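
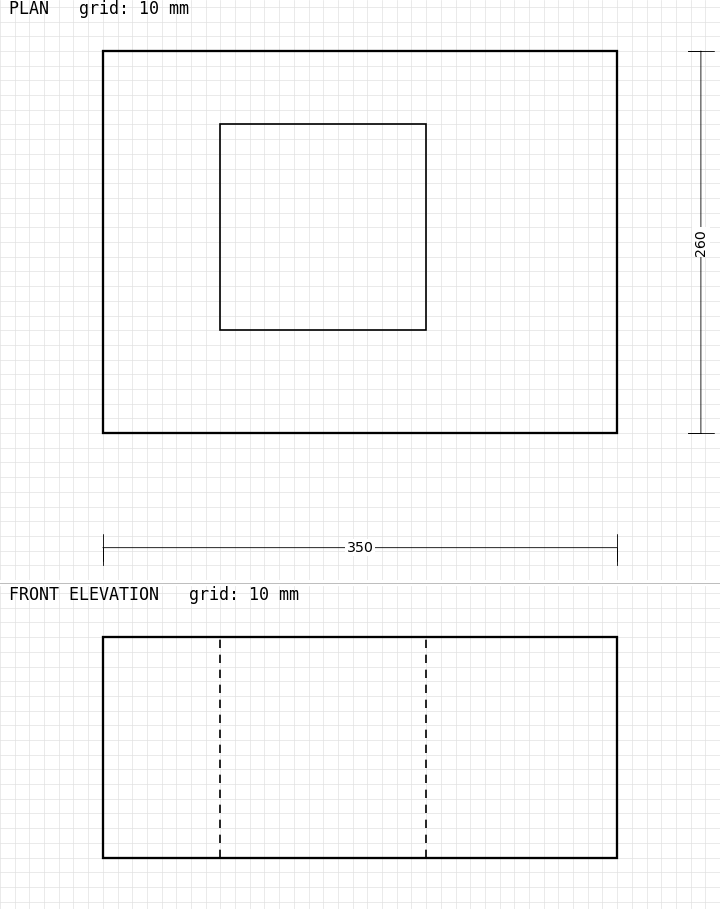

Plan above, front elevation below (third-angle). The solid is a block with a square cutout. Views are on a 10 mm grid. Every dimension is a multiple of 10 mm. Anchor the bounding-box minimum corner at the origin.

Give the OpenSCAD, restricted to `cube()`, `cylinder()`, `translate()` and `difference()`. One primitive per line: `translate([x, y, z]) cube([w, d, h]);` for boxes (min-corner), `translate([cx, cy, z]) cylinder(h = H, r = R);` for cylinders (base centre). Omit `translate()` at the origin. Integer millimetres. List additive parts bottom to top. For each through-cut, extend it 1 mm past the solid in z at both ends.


difference() {
  cube([350, 260, 150]);
  translate([80, 70, -1]) cube([140, 140, 152]);
}


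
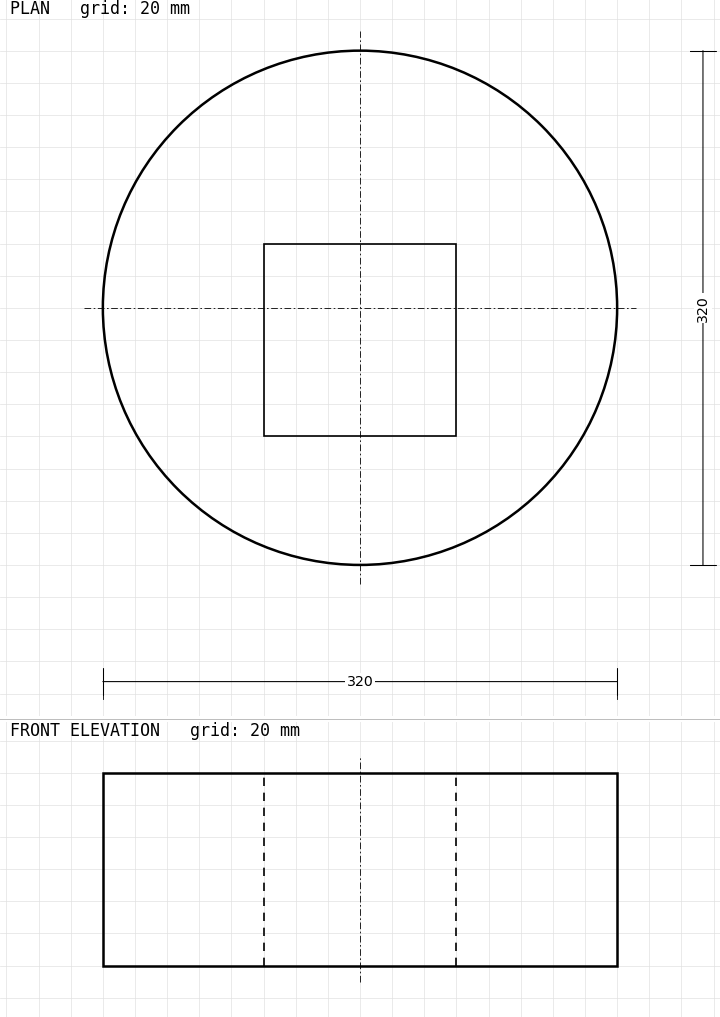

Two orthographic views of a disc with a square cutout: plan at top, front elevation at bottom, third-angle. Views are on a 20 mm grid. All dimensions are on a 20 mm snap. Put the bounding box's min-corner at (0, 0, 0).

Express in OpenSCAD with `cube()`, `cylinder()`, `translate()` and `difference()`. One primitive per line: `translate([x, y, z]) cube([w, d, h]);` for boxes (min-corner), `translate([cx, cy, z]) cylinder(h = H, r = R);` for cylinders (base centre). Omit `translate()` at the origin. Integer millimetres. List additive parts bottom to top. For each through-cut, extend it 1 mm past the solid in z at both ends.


difference() {
  translate([160, 160, 0]) cylinder(h = 120, r = 160);
  translate([100, 80, -1]) cube([120, 120, 122]);
}


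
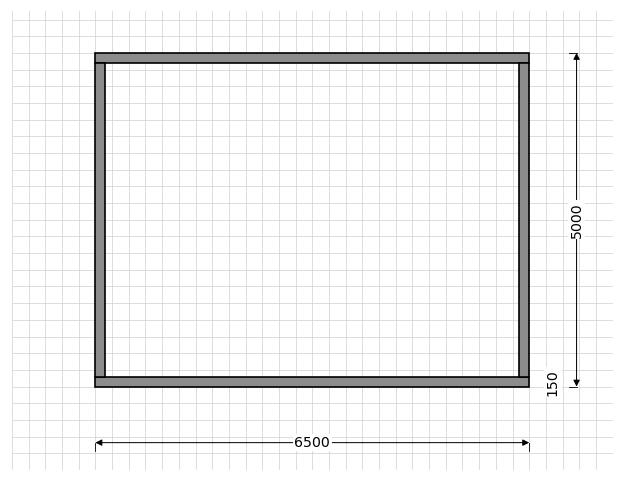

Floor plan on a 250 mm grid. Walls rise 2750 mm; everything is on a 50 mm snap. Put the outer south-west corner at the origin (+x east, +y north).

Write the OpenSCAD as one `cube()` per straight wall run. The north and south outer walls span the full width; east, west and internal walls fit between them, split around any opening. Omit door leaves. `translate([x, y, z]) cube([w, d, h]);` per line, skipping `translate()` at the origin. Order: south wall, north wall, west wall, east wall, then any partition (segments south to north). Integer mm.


cube([6500, 150, 2750]);
translate([0, 4850, 0]) cube([6500, 150, 2750]);
translate([0, 150, 0]) cube([150, 4700, 2750]);
translate([6350, 150, 0]) cube([150, 4700, 2750]);


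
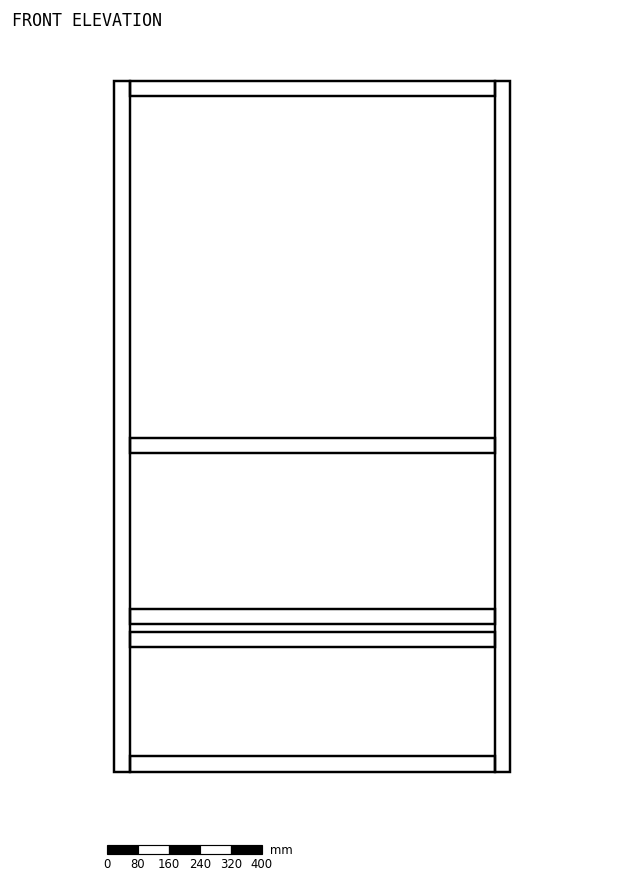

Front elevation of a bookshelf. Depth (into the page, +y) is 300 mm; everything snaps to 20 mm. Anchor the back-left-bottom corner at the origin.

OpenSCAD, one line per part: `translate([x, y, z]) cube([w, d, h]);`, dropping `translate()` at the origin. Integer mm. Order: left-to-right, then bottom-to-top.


cube([40, 300, 1780]);
translate([40, 0, 0]) cube([940, 300, 40]);
translate([40, 0, 320]) cube([940, 300, 40]);
translate([40, 0, 380]) cube([940, 300, 40]);
translate([40, 0, 820]) cube([940, 300, 40]);
translate([40, 0, 1740]) cube([940, 300, 40]);
translate([980, 0, 0]) cube([40, 300, 1780]);


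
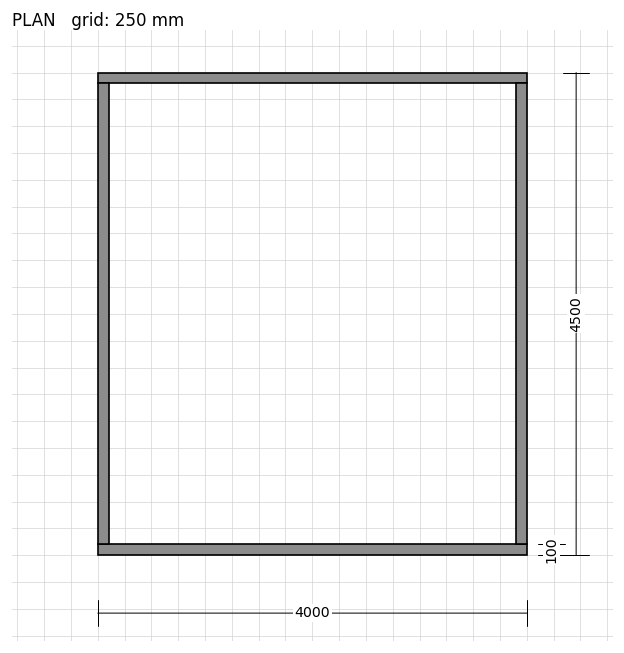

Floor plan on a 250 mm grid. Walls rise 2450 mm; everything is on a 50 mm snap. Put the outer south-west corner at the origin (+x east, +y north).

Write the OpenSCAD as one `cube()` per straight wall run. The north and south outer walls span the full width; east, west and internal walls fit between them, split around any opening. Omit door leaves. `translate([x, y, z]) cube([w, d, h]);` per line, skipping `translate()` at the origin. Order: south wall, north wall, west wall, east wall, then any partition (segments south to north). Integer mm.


cube([4000, 100, 2450]);
translate([0, 4400, 0]) cube([4000, 100, 2450]);
translate([0, 100, 0]) cube([100, 4300, 2450]);
translate([3900, 100, 0]) cube([100, 4300, 2450]);


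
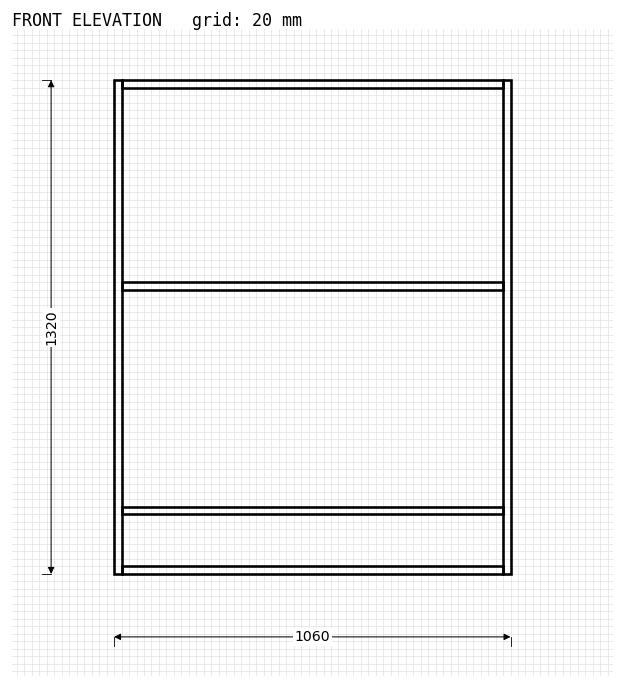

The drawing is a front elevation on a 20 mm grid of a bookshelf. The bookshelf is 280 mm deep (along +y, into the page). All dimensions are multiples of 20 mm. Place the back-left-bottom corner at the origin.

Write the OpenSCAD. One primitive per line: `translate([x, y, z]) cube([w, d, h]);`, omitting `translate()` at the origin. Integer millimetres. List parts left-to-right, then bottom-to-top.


cube([20, 280, 1320]);
translate([20, 0, 0]) cube([1020, 280, 20]);
translate([20, 0, 160]) cube([1020, 280, 20]);
translate([20, 0, 760]) cube([1020, 280, 20]);
translate([20, 0, 1300]) cube([1020, 280, 20]);
translate([1040, 0, 0]) cube([20, 280, 1320]);


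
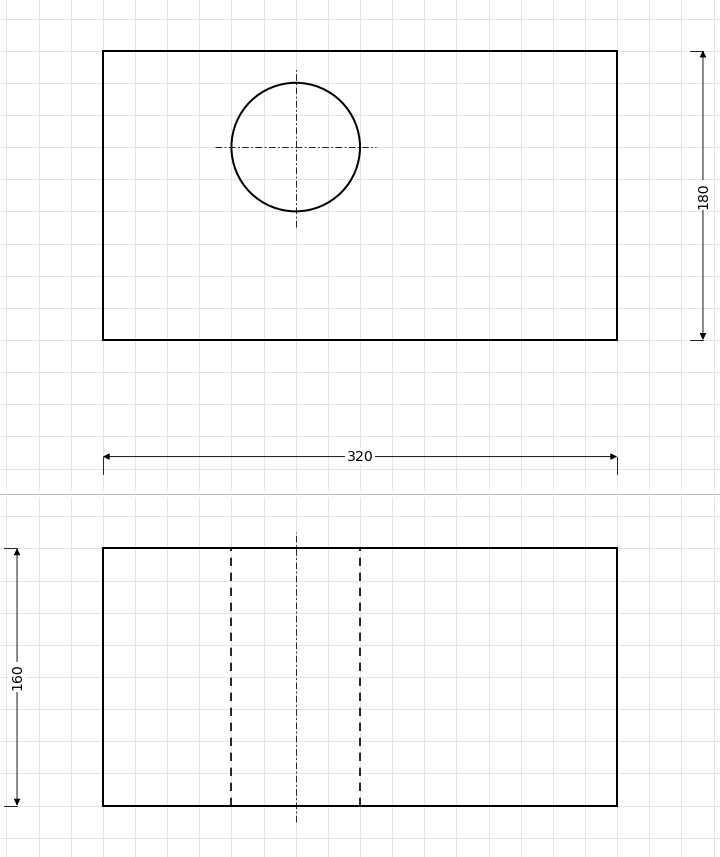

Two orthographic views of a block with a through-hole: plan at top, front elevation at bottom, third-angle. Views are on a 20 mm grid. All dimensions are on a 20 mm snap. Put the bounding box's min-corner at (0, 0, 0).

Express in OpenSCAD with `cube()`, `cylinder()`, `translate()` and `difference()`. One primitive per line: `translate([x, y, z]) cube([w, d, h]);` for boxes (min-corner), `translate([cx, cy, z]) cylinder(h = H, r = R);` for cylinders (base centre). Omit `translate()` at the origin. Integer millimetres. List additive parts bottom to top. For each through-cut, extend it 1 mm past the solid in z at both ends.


difference() {
  cube([320, 180, 160]);
  translate([120, 120, -1]) cylinder(h = 162, r = 40);
}


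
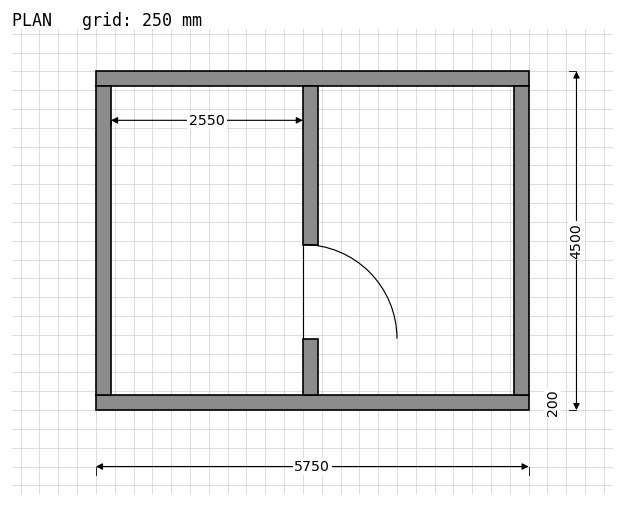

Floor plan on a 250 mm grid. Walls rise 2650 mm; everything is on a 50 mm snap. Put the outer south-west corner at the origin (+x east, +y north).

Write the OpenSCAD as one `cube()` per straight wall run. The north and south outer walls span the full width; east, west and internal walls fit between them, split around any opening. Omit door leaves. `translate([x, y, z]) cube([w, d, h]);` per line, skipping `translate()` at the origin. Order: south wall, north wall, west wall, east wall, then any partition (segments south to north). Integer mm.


cube([5750, 200, 2650]);
translate([0, 4300, 0]) cube([5750, 200, 2650]);
translate([0, 200, 0]) cube([200, 4100, 2650]);
translate([5550, 200, 0]) cube([200, 4100, 2650]);
translate([2750, 200, 0]) cube([200, 750, 2650]);
translate([2750, 2200, 0]) cube([200, 2100, 2650]);


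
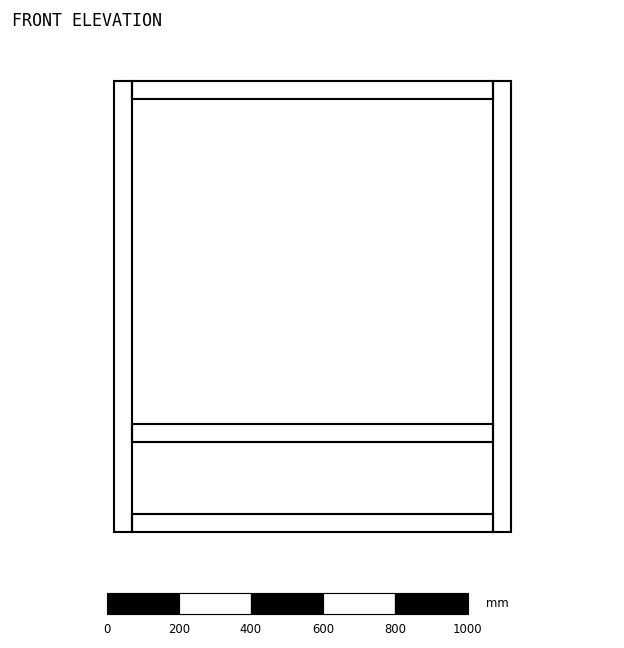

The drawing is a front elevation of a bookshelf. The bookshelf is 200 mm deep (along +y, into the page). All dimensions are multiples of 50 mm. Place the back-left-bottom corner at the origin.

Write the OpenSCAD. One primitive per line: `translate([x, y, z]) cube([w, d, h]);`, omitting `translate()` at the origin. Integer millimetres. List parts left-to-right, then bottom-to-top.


cube([50, 200, 1250]);
translate([50, 0, 0]) cube([1000, 200, 50]);
translate([50, 0, 250]) cube([1000, 200, 50]);
translate([50, 0, 1200]) cube([1000, 200, 50]);
translate([1050, 0, 0]) cube([50, 200, 1250]);


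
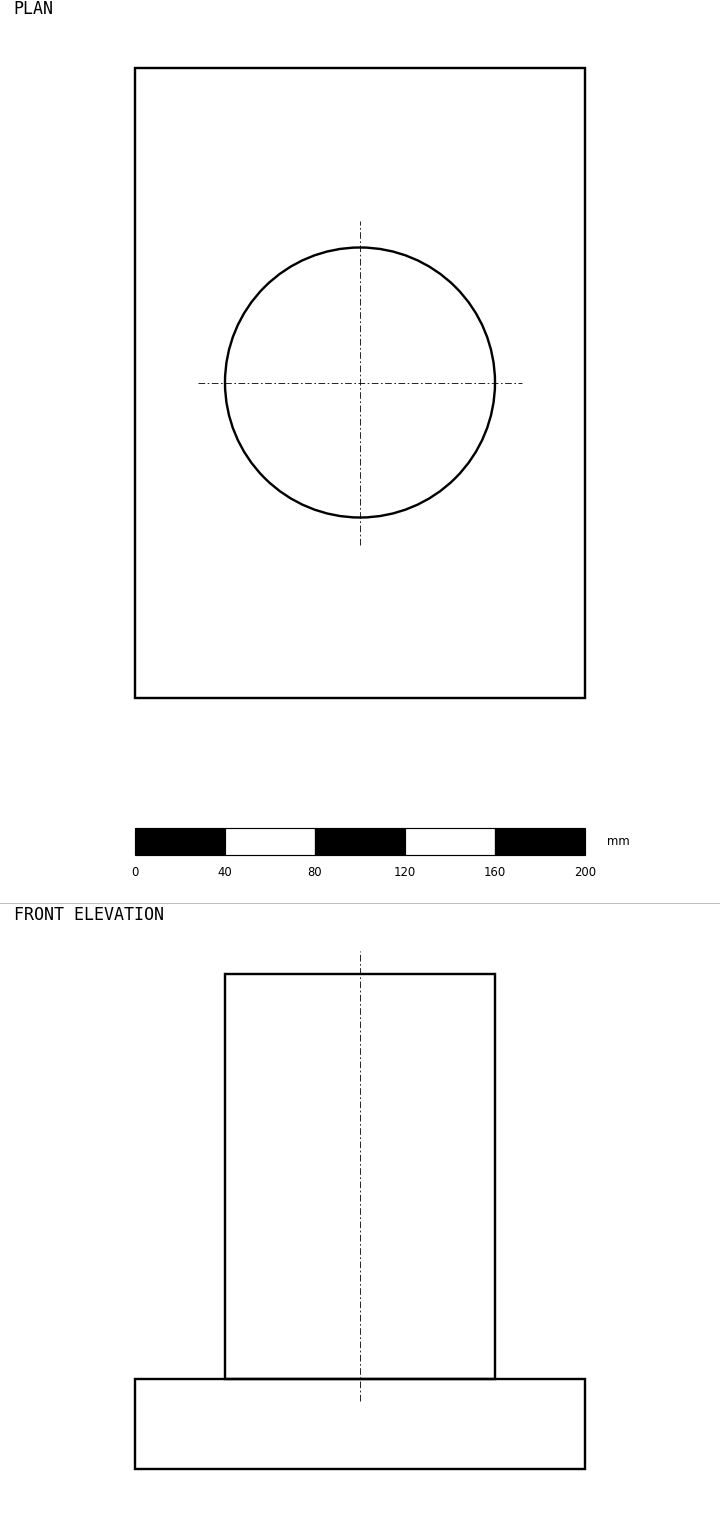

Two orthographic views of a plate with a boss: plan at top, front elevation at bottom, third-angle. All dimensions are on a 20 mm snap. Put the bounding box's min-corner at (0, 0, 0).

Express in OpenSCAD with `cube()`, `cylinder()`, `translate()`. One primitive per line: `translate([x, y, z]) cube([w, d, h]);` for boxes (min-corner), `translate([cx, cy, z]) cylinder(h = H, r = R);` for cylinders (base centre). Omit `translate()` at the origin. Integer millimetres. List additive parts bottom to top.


cube([200, 280, 40]);
translate([100, 140, 40]) cylinder(h = 180, r = 60);


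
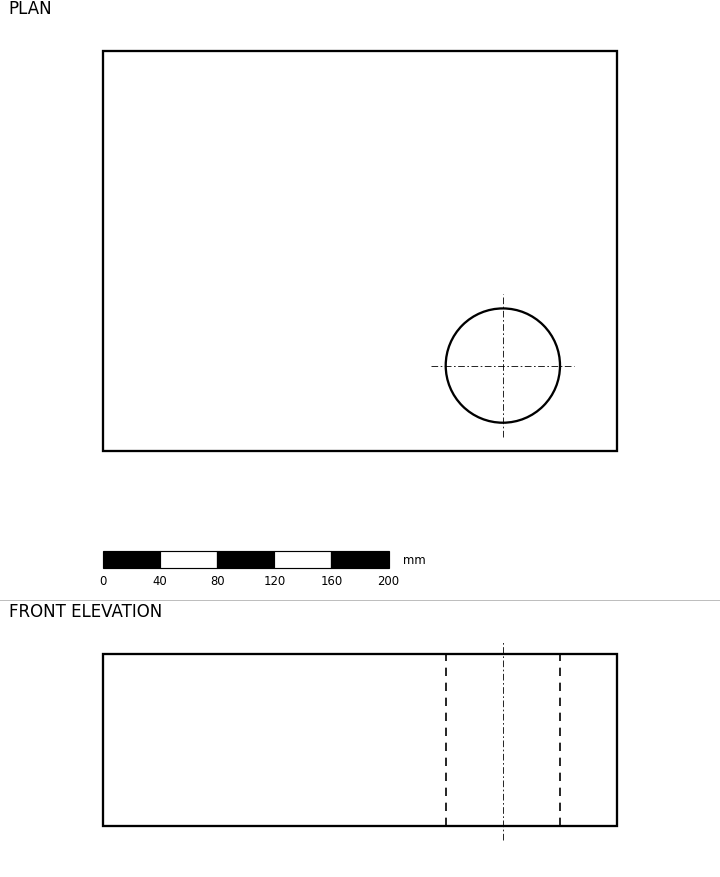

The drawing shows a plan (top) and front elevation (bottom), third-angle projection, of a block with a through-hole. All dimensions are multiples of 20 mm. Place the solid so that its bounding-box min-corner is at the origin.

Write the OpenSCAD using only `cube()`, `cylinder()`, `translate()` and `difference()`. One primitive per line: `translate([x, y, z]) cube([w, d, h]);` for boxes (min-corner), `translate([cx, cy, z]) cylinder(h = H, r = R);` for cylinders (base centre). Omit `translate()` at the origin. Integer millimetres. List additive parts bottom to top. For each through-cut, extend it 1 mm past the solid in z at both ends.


difference() {
  cube([360, 280, 120]);
  translate([280, 60, -1]) cylinder(h = 122, r = 40);
}


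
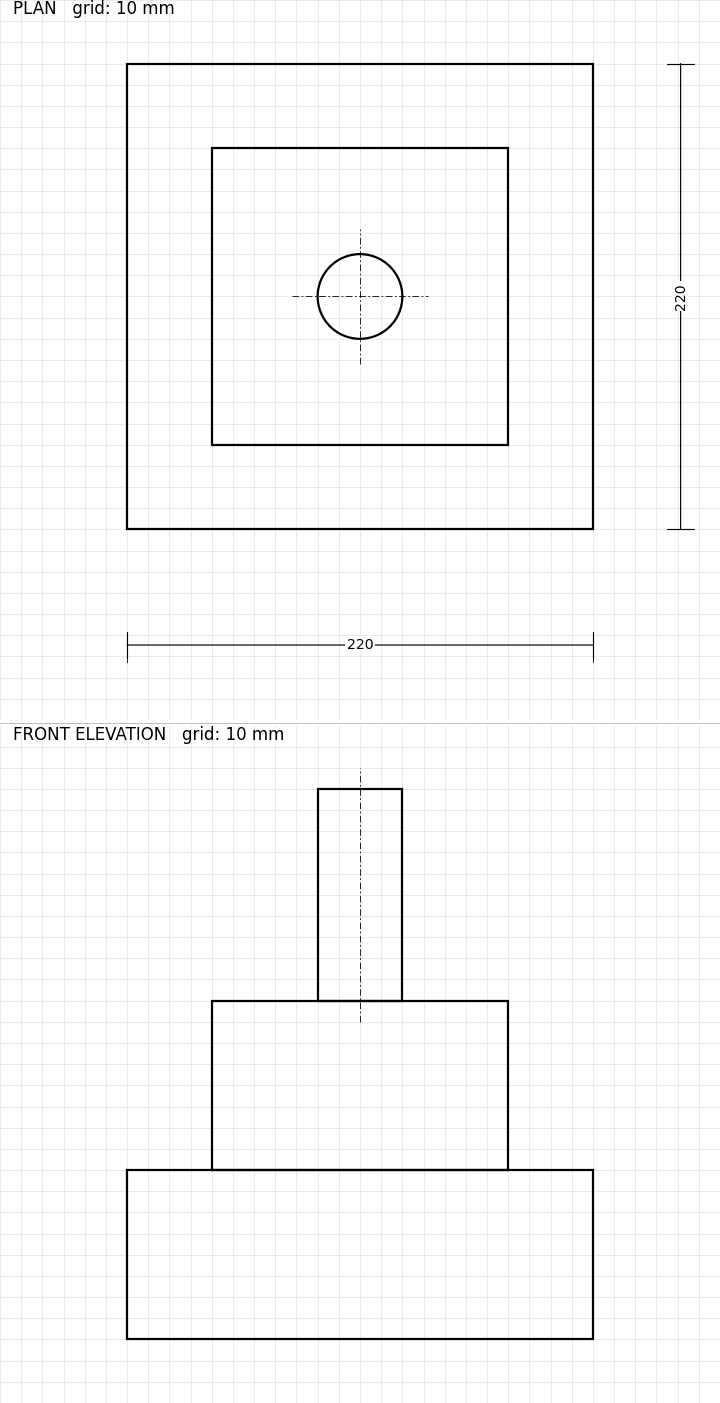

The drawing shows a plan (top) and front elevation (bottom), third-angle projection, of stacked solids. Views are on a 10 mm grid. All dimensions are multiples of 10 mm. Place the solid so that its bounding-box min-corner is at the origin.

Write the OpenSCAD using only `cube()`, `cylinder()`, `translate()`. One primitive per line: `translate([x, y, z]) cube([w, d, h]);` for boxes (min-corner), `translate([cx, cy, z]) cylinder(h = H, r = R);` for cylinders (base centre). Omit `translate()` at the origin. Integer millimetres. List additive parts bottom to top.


cube([220, 220, 80]);
translate([40, 40, 80]) cube([140, 140, 80]);
translate([110, 110, 160]) cylinder(h = 100, r = 20);


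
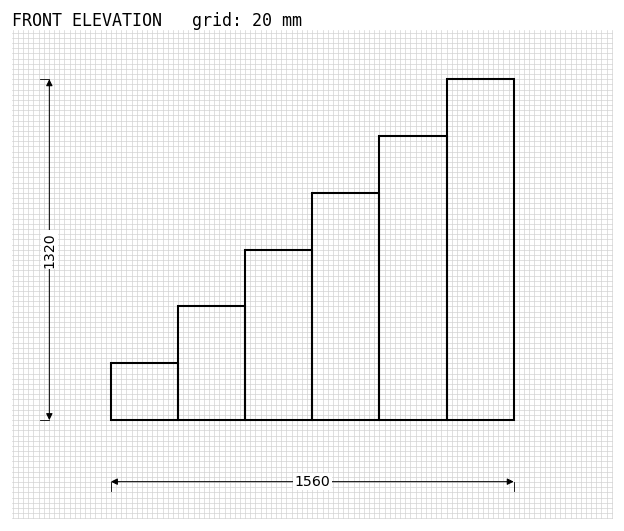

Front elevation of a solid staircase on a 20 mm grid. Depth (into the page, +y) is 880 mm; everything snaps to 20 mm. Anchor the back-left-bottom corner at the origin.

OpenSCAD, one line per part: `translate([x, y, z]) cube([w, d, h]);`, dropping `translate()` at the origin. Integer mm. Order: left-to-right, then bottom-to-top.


cube([260, 880, 220]);
translate([260, 0, 0]) cube([260, 880, 440]);
translate([520, 0, 0]) cube([260, 880, 660]);
translate([780, 0, 0]) cube([260, 880, 880]);
translate([1040, 0, 0]) cube([260, 880, 1100]);
translate([1300, 0, 0]) cube([260, 880, 1320]);


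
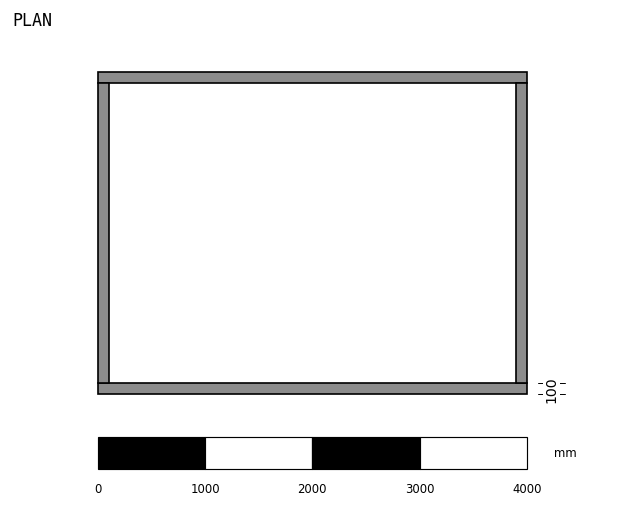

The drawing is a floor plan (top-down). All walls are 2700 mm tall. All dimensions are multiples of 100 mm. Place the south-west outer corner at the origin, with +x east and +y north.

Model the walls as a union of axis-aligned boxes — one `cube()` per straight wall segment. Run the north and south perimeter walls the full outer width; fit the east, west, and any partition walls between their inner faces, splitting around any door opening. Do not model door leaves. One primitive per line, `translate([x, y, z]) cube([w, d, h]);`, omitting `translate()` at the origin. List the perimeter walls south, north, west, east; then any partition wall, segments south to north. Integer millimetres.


cube([4000, 100, 2700]);
translate([0, 2900, 0]) cube([4000, 100, 2700]);
translate([0, 100, 0]) cube([100, 2800, 2700]);
translate([3900, 100, 0]) cube([100, 2800, 2700]);


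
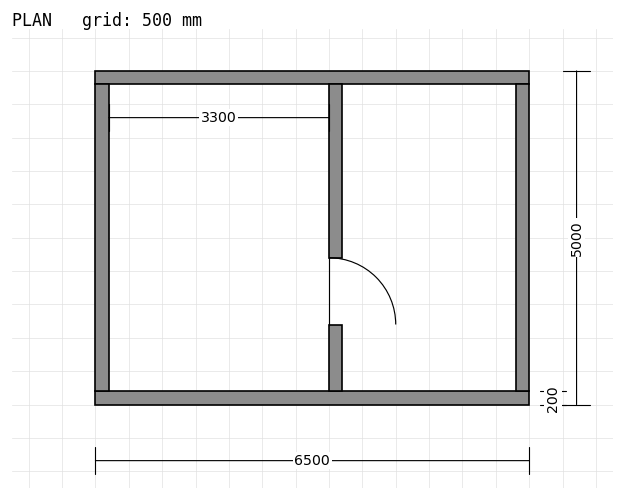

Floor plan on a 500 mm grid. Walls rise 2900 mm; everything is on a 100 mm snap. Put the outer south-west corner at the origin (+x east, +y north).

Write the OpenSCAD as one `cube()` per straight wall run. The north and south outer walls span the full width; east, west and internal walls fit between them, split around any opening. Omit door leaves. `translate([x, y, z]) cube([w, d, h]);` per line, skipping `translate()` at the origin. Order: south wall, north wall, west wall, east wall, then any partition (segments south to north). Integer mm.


cube([6500, 200, 2900]);
translate([0, 4800, 0]) cube([6500, 200, 2900]);
translate([0, 200, 0]) cube([200, 4600, 2900]);
translate([6300, 200, 0]) cube([200, 4600, 2900]);
translate([3500, 200, 0]) cube([200, 1000, 2900]);
translate([3500, 2200, 0]) cube([200, 2600, 2900]);


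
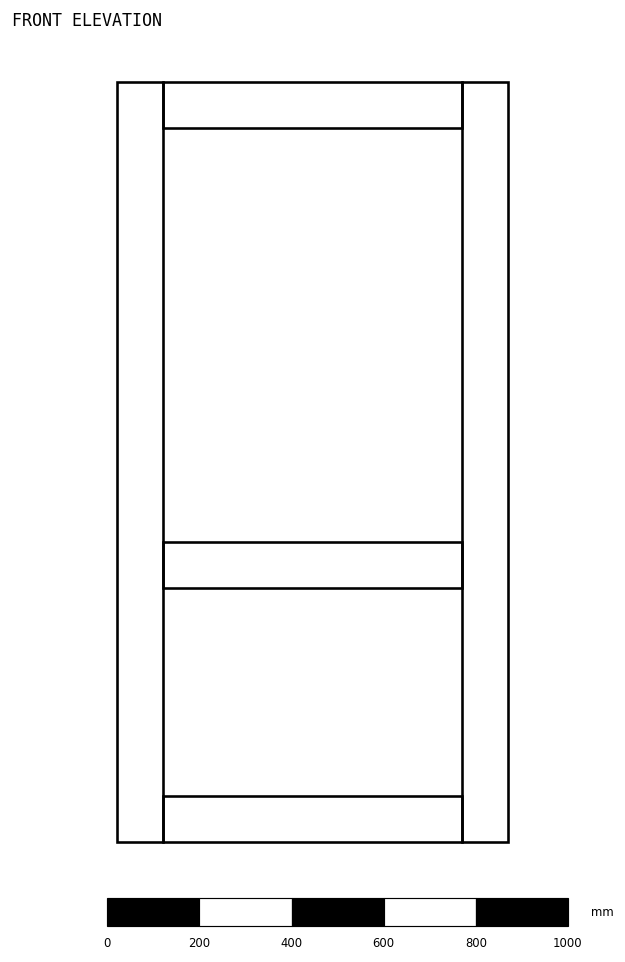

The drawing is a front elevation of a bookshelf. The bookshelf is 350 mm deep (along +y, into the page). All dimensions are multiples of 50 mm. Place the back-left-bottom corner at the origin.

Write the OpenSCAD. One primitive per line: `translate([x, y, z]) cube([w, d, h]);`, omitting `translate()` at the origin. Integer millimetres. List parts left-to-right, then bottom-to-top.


cube([100, 350, 1650]);
translate([100, 0, 0]) cube([650, 350, 100]);
translate([100, 0, 550]) cube([650, 350, 100]);
translate([100, 0, 1550]) cube([650, 350, 100]);
translate([750, 0, 0]) cube([100, 350, 1650]);


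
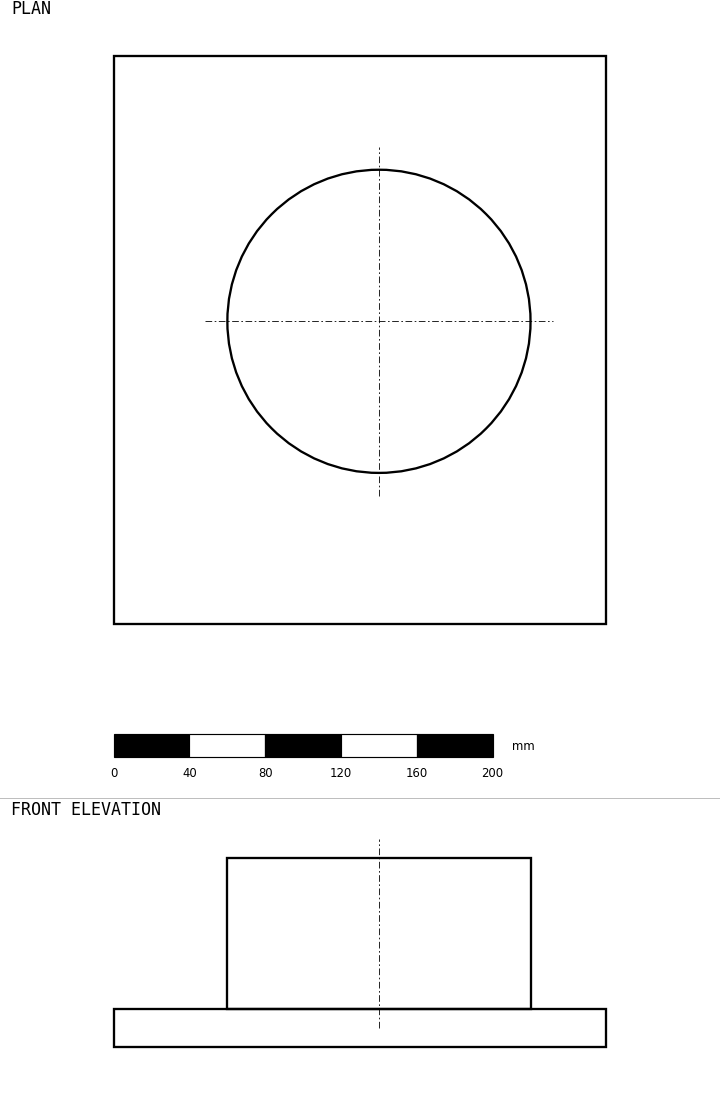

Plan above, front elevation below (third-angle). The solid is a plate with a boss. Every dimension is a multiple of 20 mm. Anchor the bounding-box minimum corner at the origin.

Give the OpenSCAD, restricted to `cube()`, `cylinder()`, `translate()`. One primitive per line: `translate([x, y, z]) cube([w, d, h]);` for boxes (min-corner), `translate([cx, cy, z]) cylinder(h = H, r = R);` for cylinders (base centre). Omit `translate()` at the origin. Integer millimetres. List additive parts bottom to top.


cube([260, 300, 20]);
translate([140, 160, 20]) cylinder(h = 80, r = 80);


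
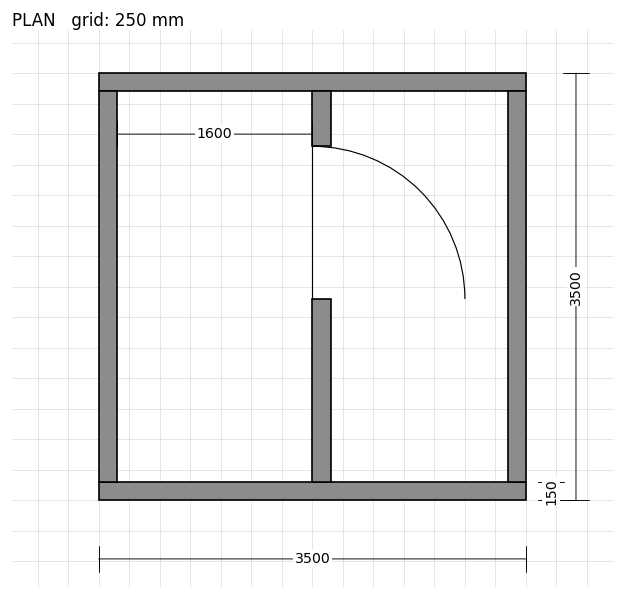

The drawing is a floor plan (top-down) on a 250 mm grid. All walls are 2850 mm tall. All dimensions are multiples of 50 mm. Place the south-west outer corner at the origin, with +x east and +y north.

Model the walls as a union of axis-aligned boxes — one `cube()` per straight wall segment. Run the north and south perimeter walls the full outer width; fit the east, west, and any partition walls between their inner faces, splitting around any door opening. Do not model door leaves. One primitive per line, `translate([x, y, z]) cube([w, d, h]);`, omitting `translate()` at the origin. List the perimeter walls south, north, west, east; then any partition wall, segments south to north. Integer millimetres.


cube([3500, 150, 2850]);
translate([0, 3350, 0]) cube([3500, 150, 2850]);
translate([0, 150, 0]) cube([150, 3200, 2850]);
translate([3350, 150, 0]) cube([150, 3200, 2850]);
translate([1750, 150, 0]) cube([150, 1500, 2850]);
translate([1750, 2900, 0]) cube([150, 450, 2850]);


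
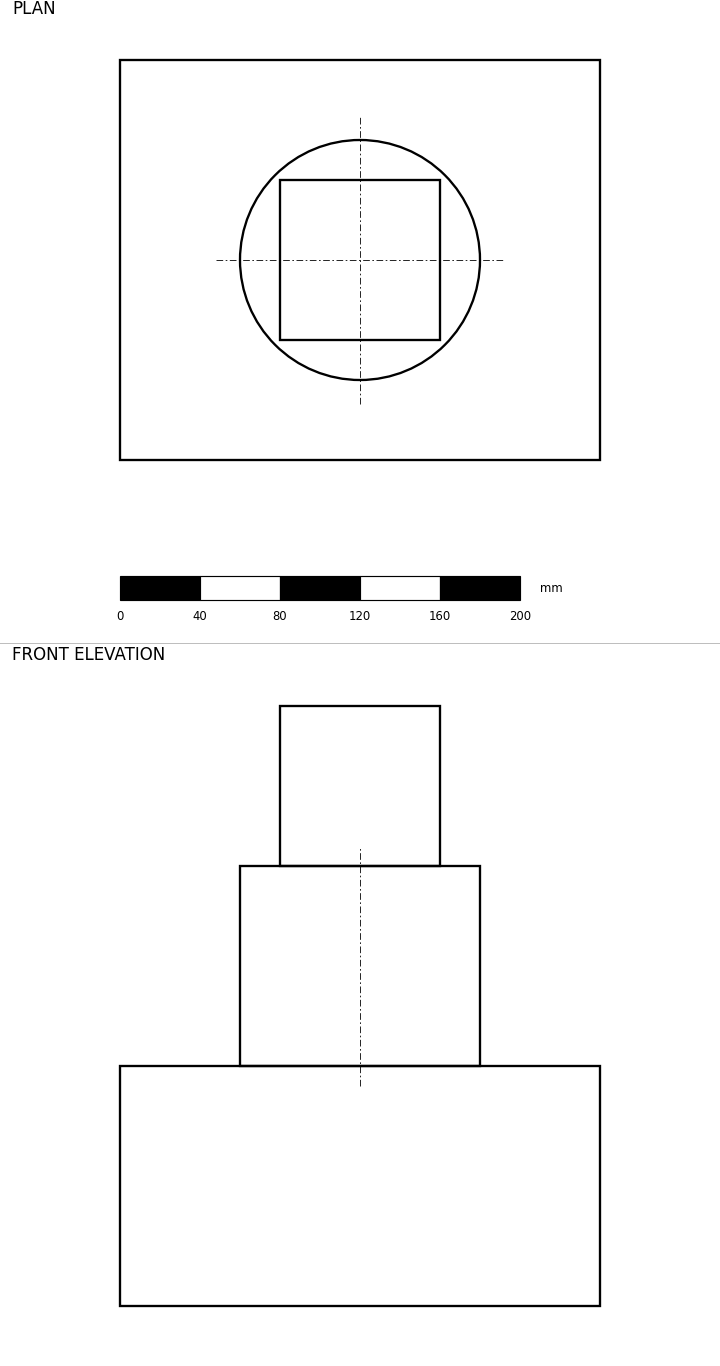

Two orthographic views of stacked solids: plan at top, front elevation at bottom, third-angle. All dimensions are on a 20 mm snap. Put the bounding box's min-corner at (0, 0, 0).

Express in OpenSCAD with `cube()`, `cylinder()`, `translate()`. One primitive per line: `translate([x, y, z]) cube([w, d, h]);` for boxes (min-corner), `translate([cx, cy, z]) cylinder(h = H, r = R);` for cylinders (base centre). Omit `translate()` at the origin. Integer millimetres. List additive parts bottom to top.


cube([240, 200, 120]);
translate([120, 100, 120]) cylinder(h = 100, r = 60);
translate([80, 60, 220]) cube([80, 80, 80]);


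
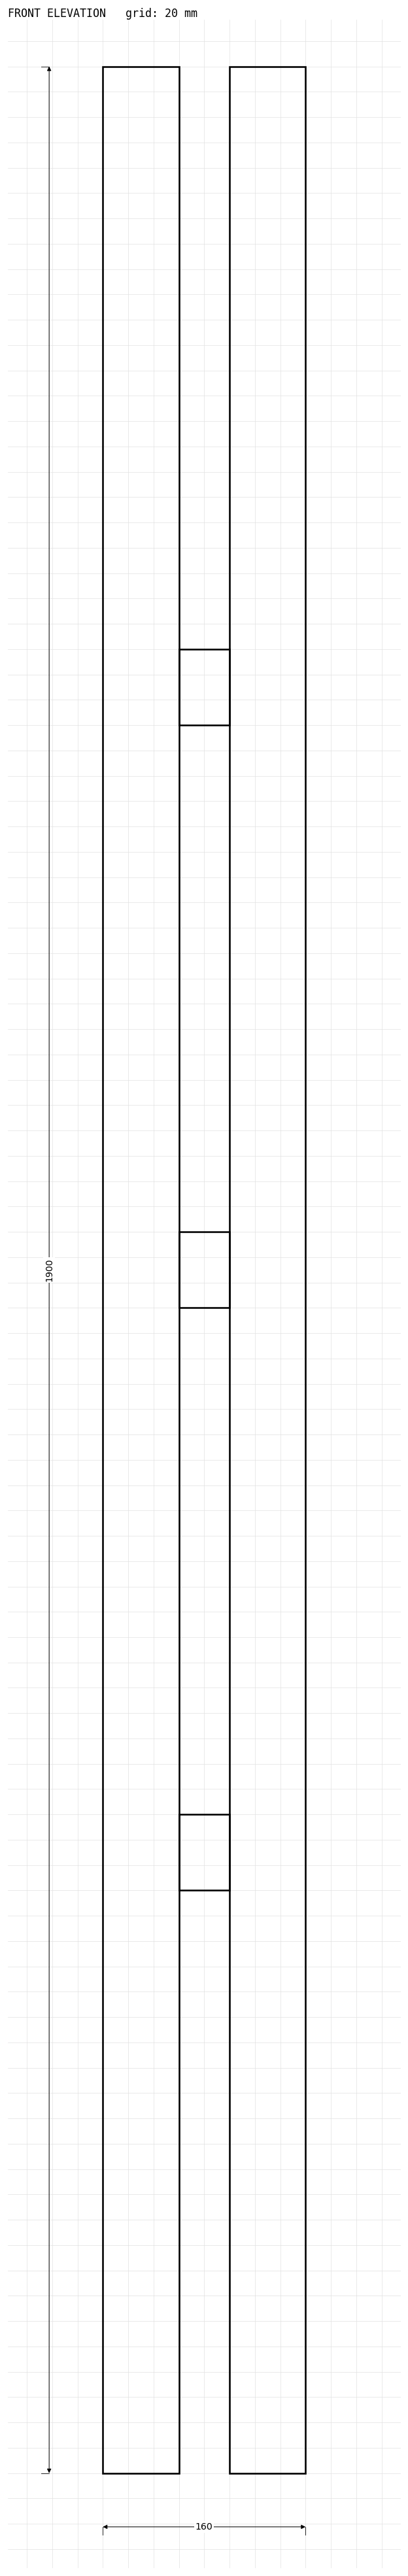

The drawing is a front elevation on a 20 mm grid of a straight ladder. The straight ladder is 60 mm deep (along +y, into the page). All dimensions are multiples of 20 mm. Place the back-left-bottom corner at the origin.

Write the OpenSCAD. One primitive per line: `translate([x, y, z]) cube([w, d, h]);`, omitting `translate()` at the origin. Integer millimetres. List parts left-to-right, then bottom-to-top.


cube([60, 60, 1900]);
translate([60, 0, 460]) cube([40, 60, 60]);
translate([60, 0, 920]) cube([40, 60, 60]);
translate([60, 0, 1380]) cube([40, 60, 60]);
translate([100, 0, 0]) cube([60, 60, 1900]);


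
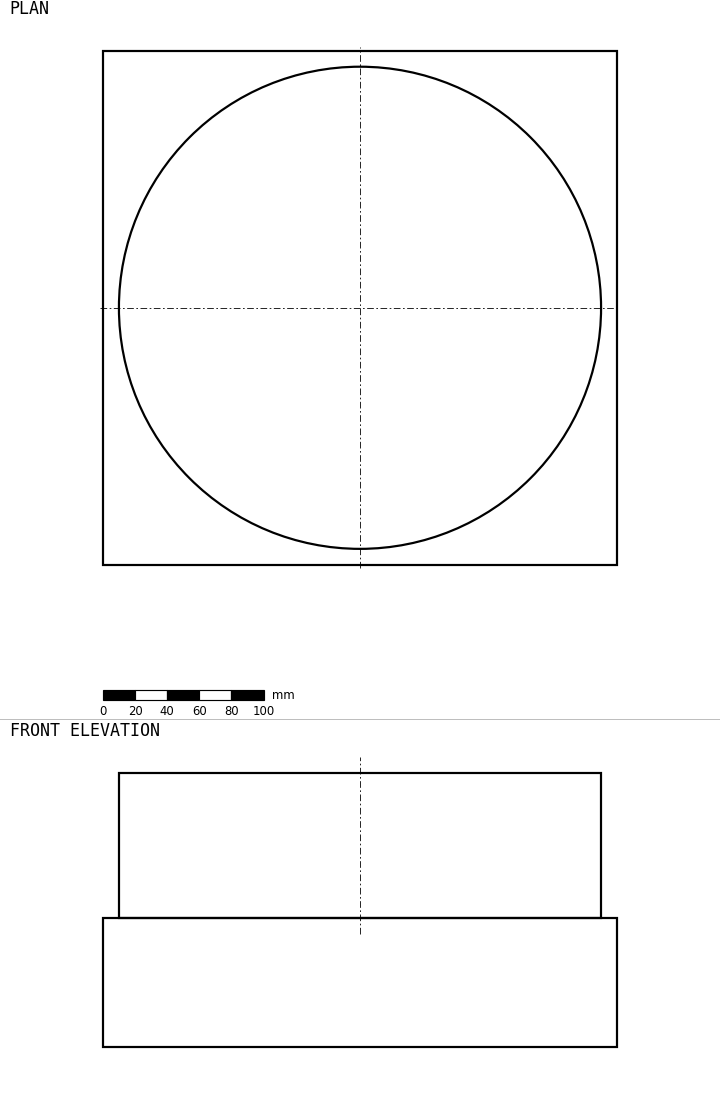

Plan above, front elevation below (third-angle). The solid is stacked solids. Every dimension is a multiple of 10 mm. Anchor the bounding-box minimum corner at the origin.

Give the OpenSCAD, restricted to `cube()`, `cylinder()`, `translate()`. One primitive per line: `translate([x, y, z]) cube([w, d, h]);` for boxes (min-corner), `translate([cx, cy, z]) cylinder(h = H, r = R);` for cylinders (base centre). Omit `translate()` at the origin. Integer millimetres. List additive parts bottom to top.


cube([320, 320, 80]);
translate([160, 160, 80]) cylinder(h = 90, r = 150);


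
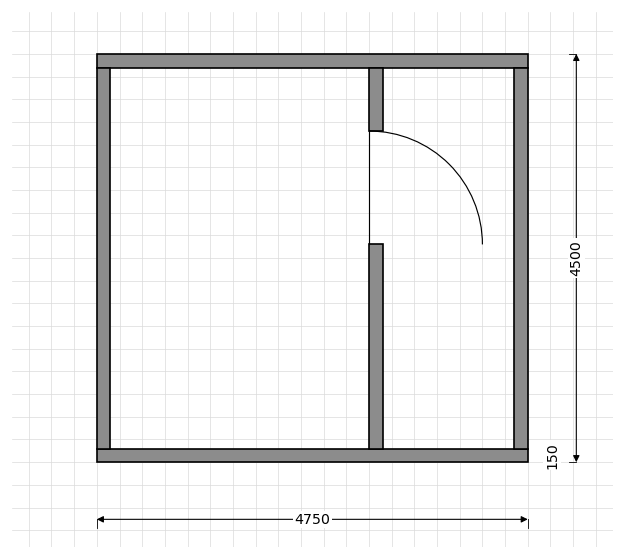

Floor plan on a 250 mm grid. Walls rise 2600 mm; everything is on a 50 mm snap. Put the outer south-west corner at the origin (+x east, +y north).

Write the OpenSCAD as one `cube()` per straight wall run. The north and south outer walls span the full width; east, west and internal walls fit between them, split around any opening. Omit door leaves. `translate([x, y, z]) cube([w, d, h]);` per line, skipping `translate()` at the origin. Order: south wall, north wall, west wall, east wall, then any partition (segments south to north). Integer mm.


cube([4750, 150, 2600]);
translate([0, 4350, 0]) cube([4750, 150, 2600]);
translate([0, 150, 0]) cube([150, 4200, 2600]);
translate([4600, 150, 0]) cube([150, 4200, 2600]);
translate([3000, 150, 0]) cube([150, 2250, 2600]);
translate([3000, 3650, 0]) cube([150, 700, 2600]);


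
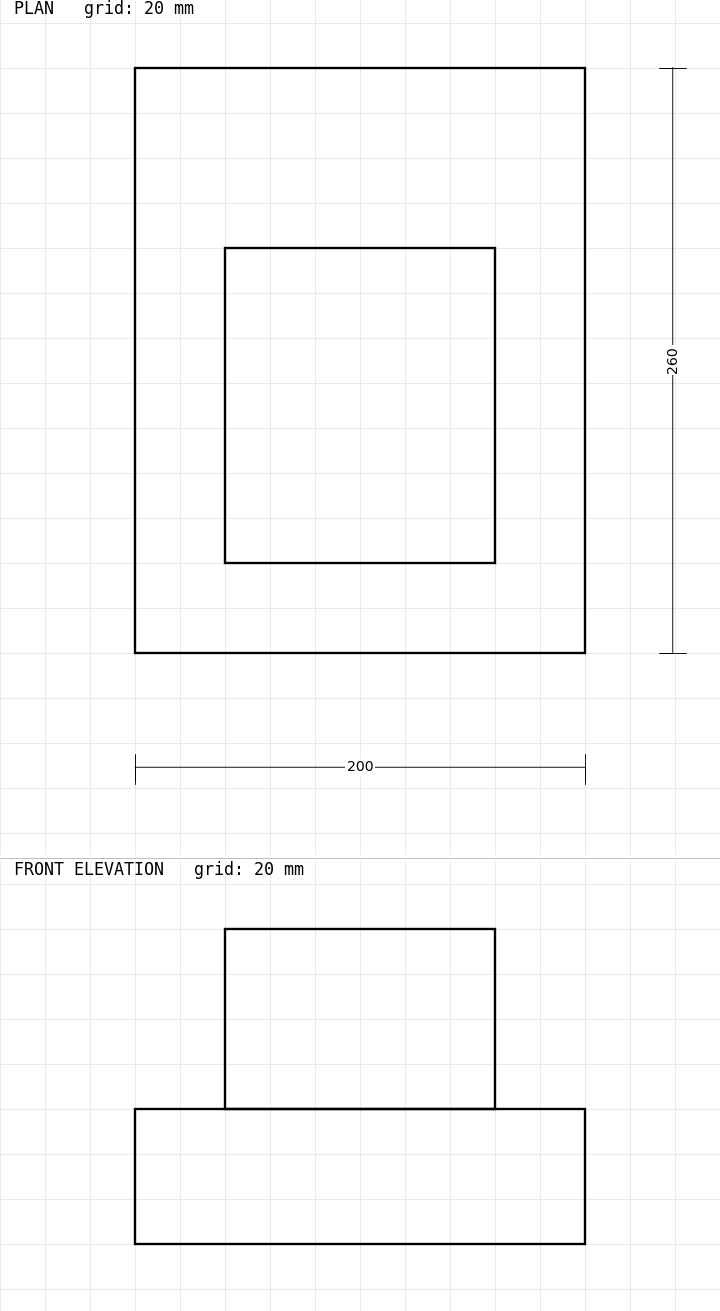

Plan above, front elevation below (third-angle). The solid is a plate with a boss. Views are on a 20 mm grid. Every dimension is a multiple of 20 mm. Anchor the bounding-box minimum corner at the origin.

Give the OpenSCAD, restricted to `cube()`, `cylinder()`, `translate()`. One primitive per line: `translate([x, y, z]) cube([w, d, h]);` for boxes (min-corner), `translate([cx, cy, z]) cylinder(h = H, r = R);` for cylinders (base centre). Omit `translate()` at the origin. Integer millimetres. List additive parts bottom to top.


cube([200, 260, 60]);
translate([40, 40, 60]) cube([120, 140, 80]);


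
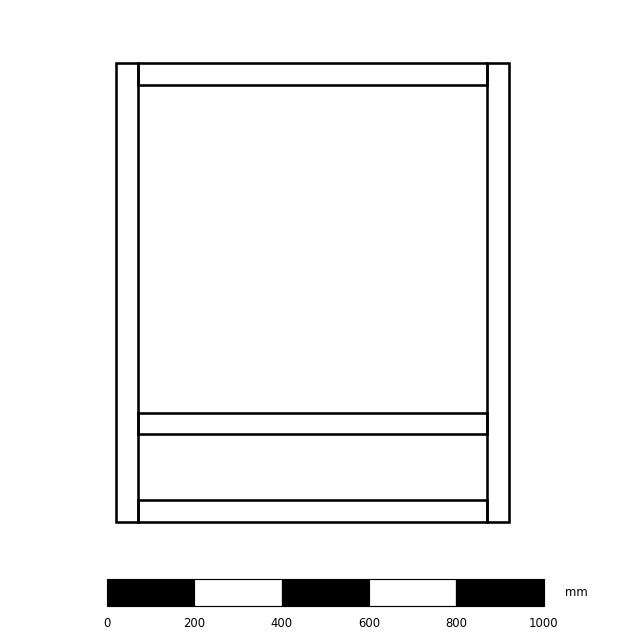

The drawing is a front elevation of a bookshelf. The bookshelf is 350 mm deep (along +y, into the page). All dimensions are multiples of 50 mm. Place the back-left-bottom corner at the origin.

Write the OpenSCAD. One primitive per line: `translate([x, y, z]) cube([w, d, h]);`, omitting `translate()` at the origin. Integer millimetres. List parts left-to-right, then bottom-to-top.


cube([50, 350, 1050]);
translate([50, 0, 0]) cube([800, 350, 50]);
translate([50, 0, 200]) cube([800, 350, 50]);
translate([50, 0, 1000]) cube([800, 350, 50]);
translate([850, 0, 0]) cube([50, 350, 1050]);


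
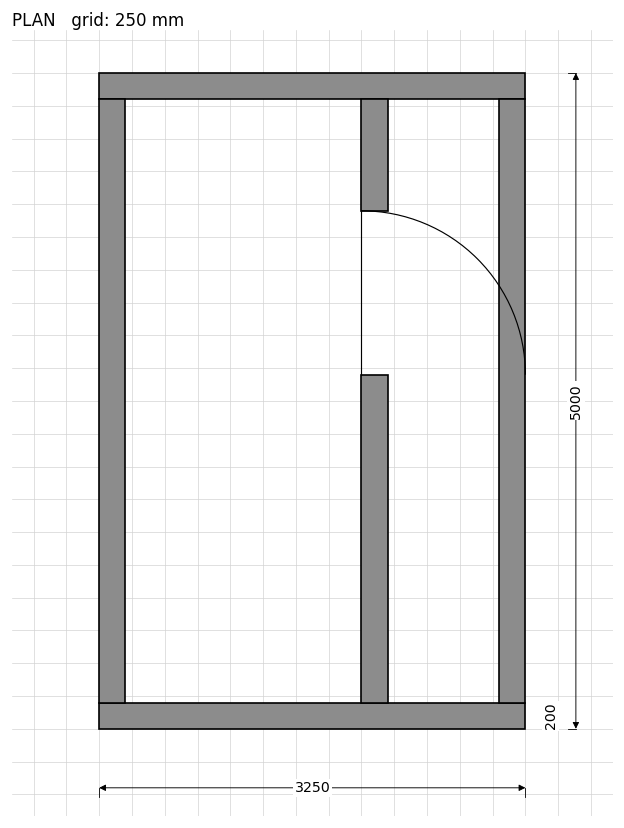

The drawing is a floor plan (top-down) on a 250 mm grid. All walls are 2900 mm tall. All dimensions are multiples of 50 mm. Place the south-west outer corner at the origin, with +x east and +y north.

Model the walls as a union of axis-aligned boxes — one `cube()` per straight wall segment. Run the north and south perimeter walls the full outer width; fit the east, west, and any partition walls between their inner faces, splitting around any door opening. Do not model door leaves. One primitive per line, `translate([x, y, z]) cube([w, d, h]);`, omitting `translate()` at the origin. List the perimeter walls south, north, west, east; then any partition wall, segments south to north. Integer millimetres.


cube([3250, 200, 2900]);
translate([0, 4800, 0]) cube([3250, 200, 2900]);
translate([0, 200, 0]) cube([200, 4600, 2900]);
translate([3050, 200, 0]) cube([200, 4600, 2900]);
translate([2000, 200, 0]) cube([200, 2500, 2900]);
translate([2000, 3950, 0]) cube([200, 850, 2900]);


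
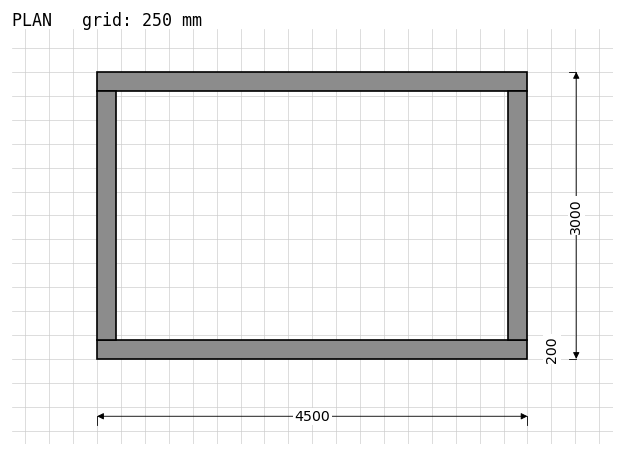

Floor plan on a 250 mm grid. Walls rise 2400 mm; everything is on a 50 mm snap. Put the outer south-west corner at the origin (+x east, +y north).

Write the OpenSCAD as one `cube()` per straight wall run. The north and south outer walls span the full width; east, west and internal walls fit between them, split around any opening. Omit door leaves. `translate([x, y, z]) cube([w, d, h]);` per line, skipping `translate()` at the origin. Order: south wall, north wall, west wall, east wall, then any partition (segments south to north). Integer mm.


cube([4500, 200, 2400]);
translate([0, 2800, 0]) cube([4500, 200, 2400]);
translate([0, 200, 0]) cube([200, 2600, 2400]);
translate([4300, 200, 0]) cube([200, 2600, 2400]);


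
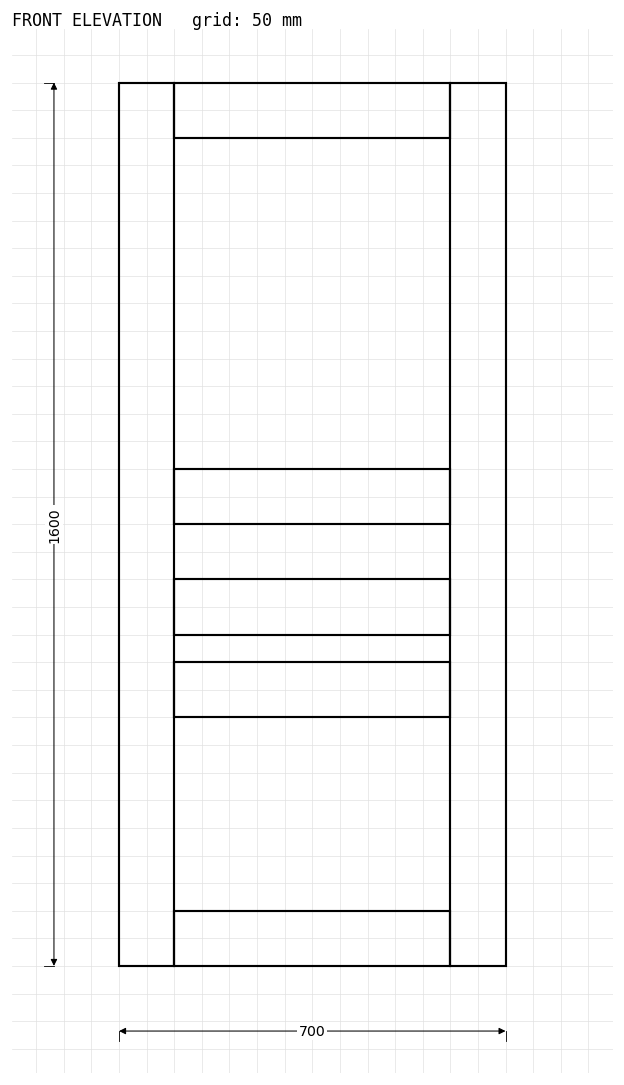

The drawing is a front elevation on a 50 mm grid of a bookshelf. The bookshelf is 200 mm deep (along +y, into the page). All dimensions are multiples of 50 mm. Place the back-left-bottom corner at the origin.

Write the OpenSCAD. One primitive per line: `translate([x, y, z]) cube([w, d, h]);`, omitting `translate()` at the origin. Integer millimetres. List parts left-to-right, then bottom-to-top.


cube([100, 200, 1600]);
translate([100, 0, 0]) cube([500, 200, 100]);
translate([100, 0, 450]) cube([500, 200, 100]);
translate([100, 0, 600]) cube([500, 200, 100]);
translate([100, 0, 800]) cube([500, 200, 100]);
translate([100, 0, 1500]) cube([500, 200, 100]);
translate([600, 0, 0]) cube([100, 200, 1600]);


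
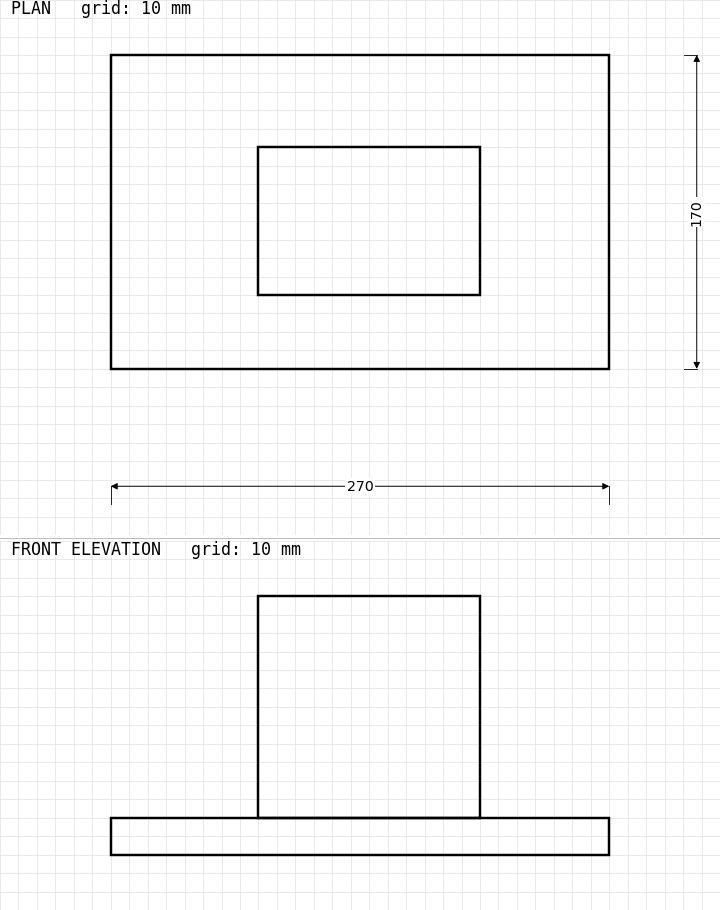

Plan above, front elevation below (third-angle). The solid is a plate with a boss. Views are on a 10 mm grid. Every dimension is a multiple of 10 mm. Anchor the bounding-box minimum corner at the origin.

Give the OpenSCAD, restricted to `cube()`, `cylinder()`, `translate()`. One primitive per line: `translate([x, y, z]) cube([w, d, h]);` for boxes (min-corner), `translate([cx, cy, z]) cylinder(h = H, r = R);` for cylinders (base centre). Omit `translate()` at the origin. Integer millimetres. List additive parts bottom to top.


cube([270, 170, 20]);
translate([80, 40, 20]) cube([120, 80, 120]);


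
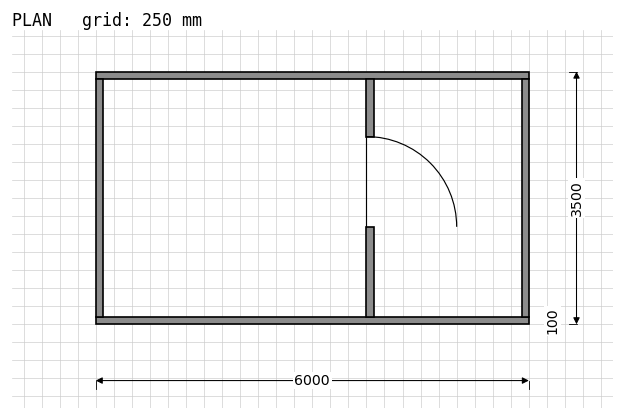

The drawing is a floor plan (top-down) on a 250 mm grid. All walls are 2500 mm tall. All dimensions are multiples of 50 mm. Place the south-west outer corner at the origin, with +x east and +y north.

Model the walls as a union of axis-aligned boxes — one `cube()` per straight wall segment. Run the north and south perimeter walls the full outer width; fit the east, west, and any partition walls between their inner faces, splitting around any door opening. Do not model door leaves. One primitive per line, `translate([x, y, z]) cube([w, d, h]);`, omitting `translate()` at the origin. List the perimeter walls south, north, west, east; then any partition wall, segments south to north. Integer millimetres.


cube([6000, 100, 2500]);
translate([0, 3400, 0]) cube([6000, 100, 2500]);
translate([0, 100, 0]) cube([100, 3300, 2500]);
translate([5900, 100, 0]) cube([100, 3300, 2500]);
translate([3750, 100, 0]) cube([100, 1250, 2500]);
translate([3750, 2600, 0]) cube([100, 800, 2500]);


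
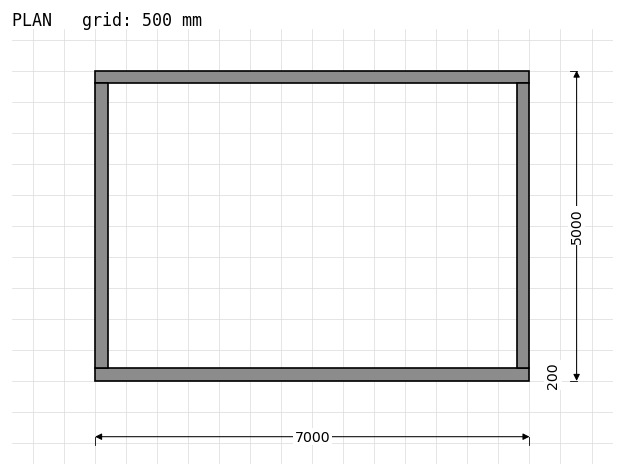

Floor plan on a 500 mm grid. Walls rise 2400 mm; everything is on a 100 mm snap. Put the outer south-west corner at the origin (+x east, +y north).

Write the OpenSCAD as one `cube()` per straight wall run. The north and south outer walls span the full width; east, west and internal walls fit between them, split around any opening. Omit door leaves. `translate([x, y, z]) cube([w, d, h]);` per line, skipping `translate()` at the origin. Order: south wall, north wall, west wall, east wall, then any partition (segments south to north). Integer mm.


cube([7000, 200, 2400]);
translate([0, 4800, 0]) cube([7000, 200, 2400]);
translate([0, 200, 0]) cube([200, 4600, 2400]);
translate([6800, 200, 0]) cube([200, 4600, 2400]);


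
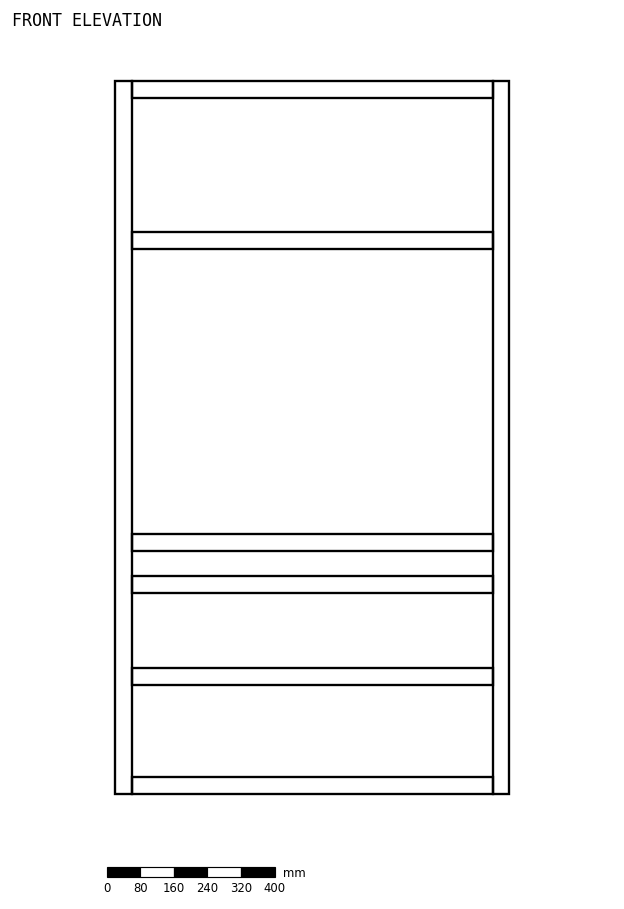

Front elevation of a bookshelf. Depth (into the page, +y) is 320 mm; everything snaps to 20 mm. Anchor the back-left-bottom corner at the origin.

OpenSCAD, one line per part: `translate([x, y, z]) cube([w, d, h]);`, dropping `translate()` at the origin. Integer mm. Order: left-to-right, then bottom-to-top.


cube([40, 320, 1700]);
translate([40, 0, 0]) cube([860, 320, 40]);
translate([40, 0, 260]) cube([860, 320, 40]);
translate([40, 0, 480]) cube([860, 320, 40]);
translate([40, 0, 580]) cube([860, 320, 40]);
translate([40, 0, 1300]) cube([860, 320, 40]);
translate([40, 0, 1660]) cube([860, 320, 40]);
translate([900, 0, 0]) cube([40, 320, 1700]);


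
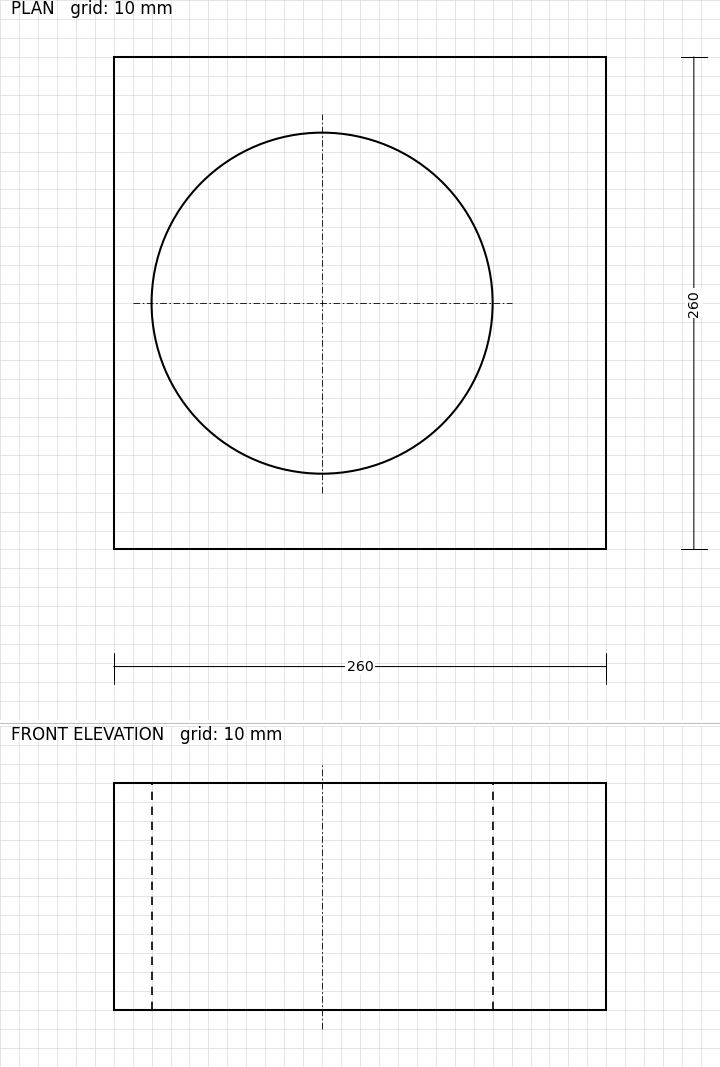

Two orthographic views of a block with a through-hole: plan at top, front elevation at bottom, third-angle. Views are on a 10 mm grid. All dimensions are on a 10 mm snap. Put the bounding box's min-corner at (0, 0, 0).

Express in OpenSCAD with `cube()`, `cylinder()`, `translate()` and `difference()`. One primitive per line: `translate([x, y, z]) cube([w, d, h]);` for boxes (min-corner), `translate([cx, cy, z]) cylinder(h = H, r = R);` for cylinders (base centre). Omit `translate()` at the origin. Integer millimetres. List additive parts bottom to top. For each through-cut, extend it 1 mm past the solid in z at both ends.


difference() {
  cube([260, 260, 120]);
  translate([110, 130, -1]) cylinder(h = 122, r = 90);
}


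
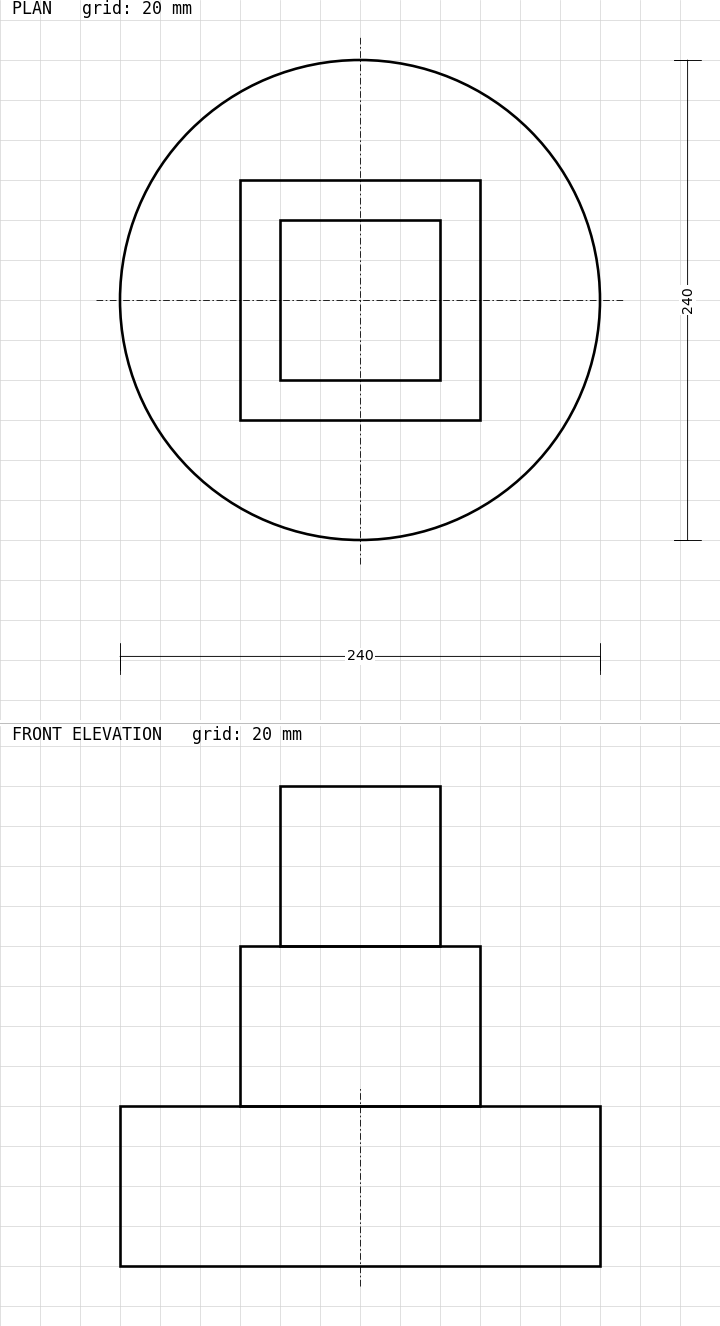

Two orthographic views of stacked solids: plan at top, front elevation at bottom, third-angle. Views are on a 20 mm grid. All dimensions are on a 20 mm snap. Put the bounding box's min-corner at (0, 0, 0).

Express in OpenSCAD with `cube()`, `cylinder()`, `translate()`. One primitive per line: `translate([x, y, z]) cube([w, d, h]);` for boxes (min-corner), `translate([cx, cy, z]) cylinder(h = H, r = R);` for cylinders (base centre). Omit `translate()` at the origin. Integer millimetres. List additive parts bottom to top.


translate([120, 120, 0]) cylinder(h = 80, r = 120);
translate([60, 60, 80]) cube([120, 120, 80]);
translate([80, 80, 160]) cube([80, 80, 80]);


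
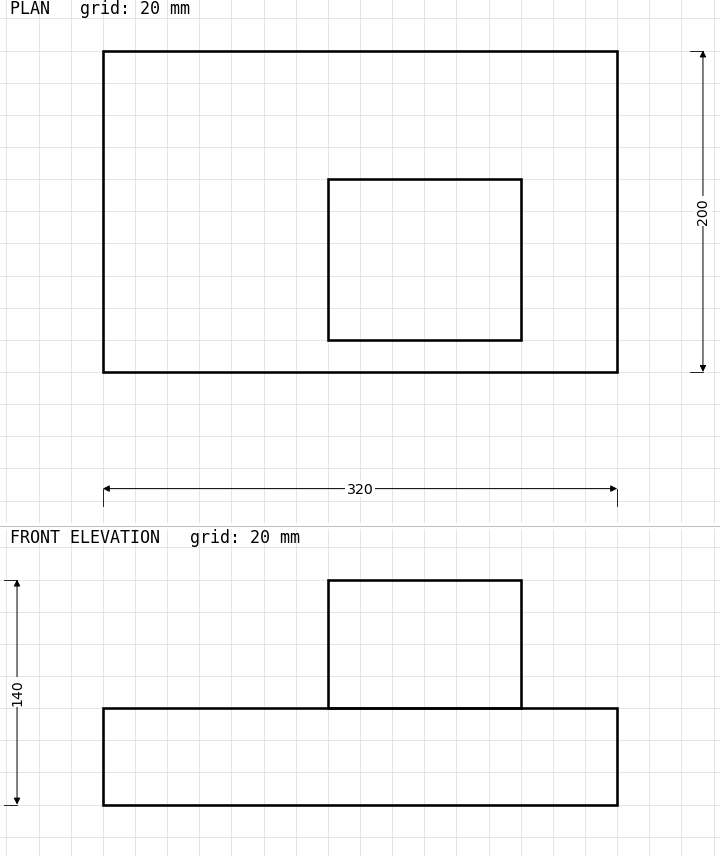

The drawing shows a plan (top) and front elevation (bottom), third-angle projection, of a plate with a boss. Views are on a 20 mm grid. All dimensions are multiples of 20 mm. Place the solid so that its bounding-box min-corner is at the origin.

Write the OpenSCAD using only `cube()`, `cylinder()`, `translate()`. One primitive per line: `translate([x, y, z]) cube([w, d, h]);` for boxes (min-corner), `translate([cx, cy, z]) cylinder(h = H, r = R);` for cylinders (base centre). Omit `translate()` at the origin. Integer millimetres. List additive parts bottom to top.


cube([320, 200, 60]);
translate([140, 20, 60]) cube([120, 100, 80]);


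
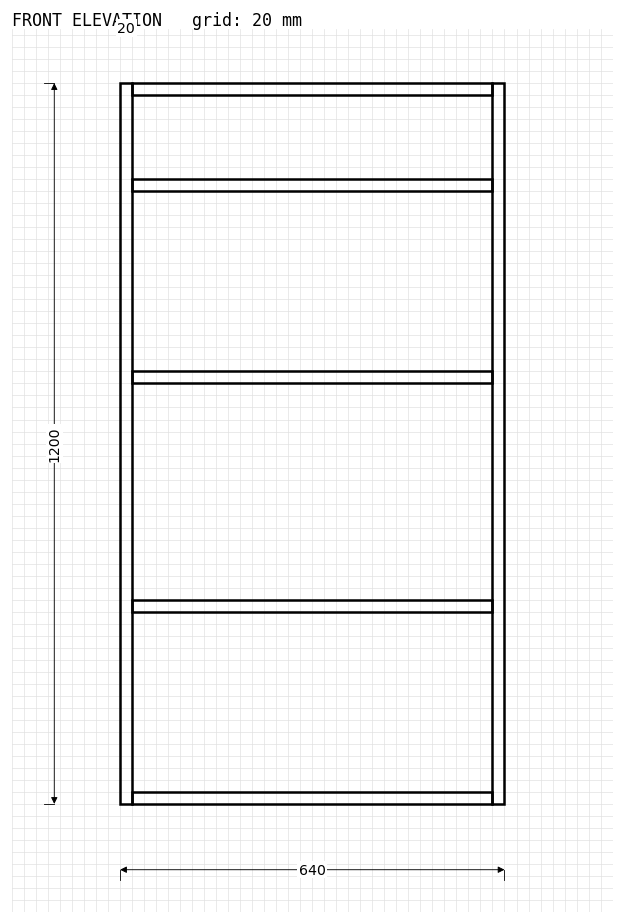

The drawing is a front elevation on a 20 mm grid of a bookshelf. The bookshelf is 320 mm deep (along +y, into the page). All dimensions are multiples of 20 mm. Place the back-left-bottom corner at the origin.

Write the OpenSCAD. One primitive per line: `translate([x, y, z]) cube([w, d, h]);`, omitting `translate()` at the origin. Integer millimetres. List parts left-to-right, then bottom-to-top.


cube([20, 320, 1200]);
translate([20, 0, 0]) cube([600, 320, 20]);
translate([20, 0, 320]) cube([600, 320, 20]);
translate([20, 0, 700]) cube([600, 320, 20]);
translate([20, 0, 1020]) cube([600, 320, 20]);
translate([20, 0, 1180]) cube([600, 320, 20]);
translate([620, 0, 0]) cube([20, 320, 1200]);


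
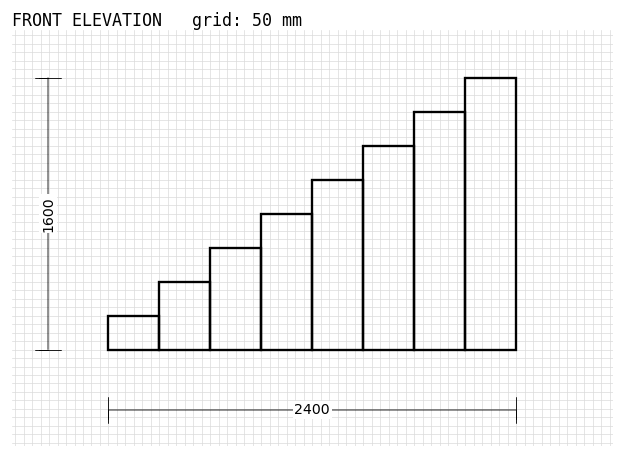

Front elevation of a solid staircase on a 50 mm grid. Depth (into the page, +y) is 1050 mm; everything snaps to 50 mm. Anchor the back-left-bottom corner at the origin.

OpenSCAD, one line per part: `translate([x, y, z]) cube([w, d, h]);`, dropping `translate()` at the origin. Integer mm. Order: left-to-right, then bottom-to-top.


cube([300, 1050, 200]);
translate([300, 0, 0]) cube([300, 1050, 400]);
translate([600, 0, 0]) cube([300, 1050, 600]);
translate([900, 0, 0]) cube([300, 1050, 800]);
translate([1200, 0, 0]) cube([300, 1050, 1000]);
translate([1500, 0, 0]) cube([300, 1050, 1200]);
translate([1800, 0, 0]) cube([300, 1050, 1400]);
translate([2100, 0, 0]) cube([300, 1050, 1600]);


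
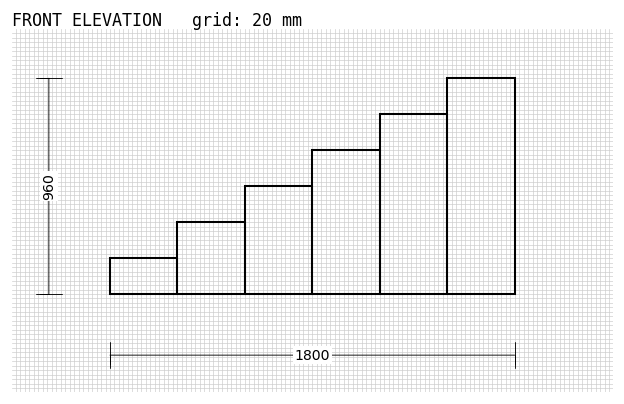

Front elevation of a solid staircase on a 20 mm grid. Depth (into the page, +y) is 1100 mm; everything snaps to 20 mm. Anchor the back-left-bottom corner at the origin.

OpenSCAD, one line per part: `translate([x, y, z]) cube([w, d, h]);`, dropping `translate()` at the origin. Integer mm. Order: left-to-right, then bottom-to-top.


cube([300, 1100, 160]);
translate([300, 0, 0]) cube([300, 1100, 320]);
translate([600, 0, 0]) cube([300, 1100, 480]);
translate([900, 0, 0]) cube([300, 1100, 640]);
translate([1200, 0, 0]) cube([300, 1100, 800]);
translate([1500, 0, 0]) cube([300, 1100, 960]);


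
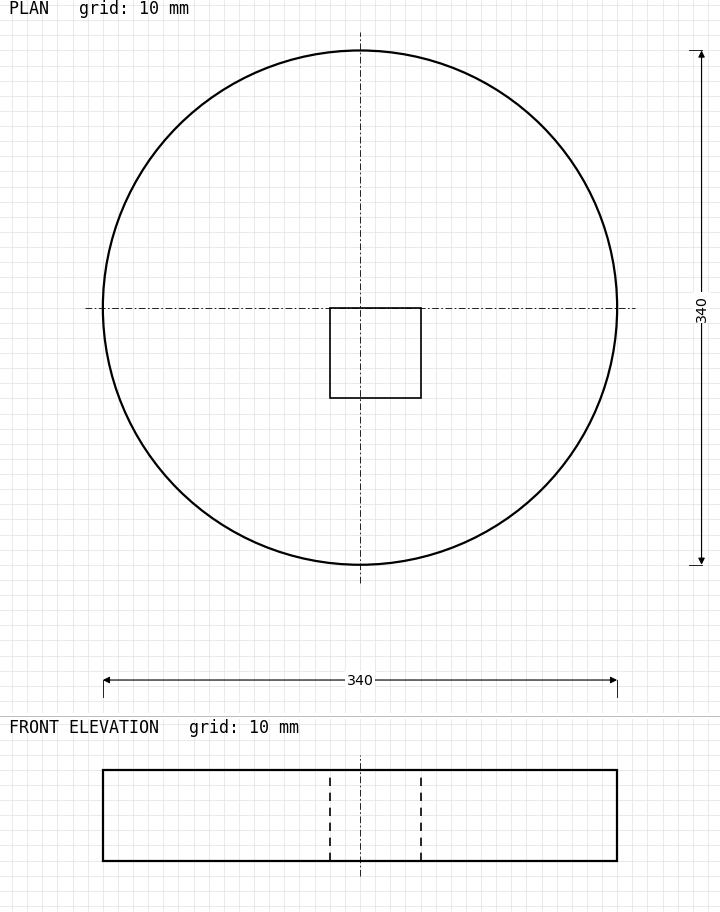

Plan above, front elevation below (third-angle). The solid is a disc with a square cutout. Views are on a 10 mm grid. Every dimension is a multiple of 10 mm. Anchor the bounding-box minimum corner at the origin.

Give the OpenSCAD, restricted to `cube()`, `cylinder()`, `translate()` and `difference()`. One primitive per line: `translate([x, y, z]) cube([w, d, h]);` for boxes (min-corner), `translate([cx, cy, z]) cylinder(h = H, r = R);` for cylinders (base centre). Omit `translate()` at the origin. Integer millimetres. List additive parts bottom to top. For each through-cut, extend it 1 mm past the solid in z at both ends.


difference() {
  translate([170, 170, 0]) cylinder(h = 60, r = 170);
  translate([150, 110, -1]) cube([60, 60, 62]);
}
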